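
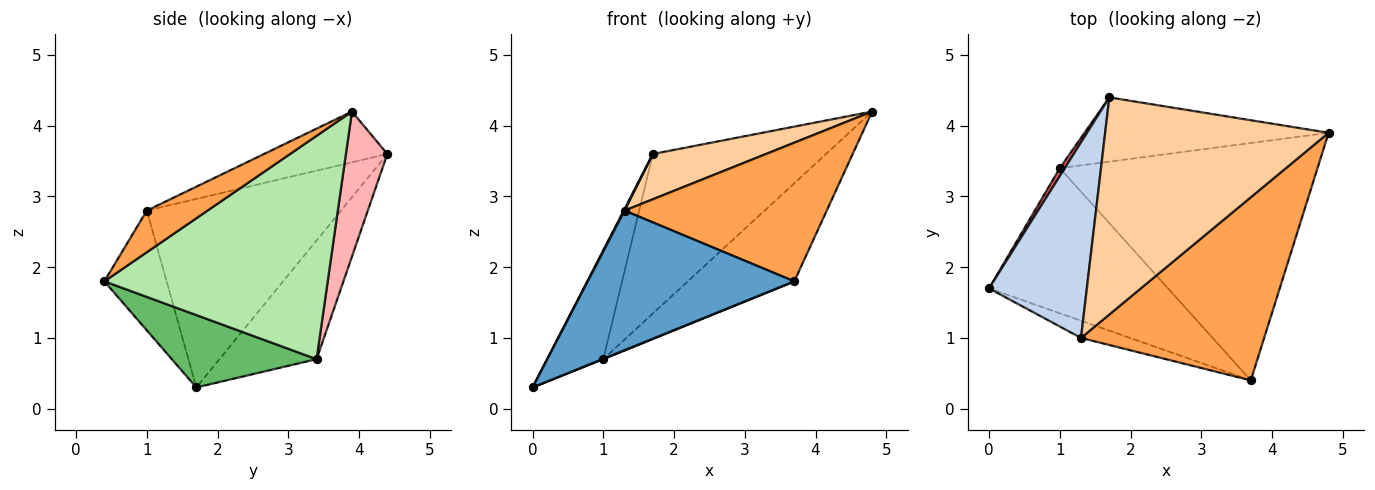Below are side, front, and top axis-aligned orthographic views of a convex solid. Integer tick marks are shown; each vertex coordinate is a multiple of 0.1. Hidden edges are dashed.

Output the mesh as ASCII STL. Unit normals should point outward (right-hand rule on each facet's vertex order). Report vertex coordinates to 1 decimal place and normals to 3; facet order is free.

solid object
 facet normal -0.287 -0.951 -0.117
  outer loop
   vertex 1.3 1.0 2.8
   vertex 0.0 1.7 0.3
   vertex 3.7 0.4 1.8
  endloop
 endfacet
 facet normal -0.888 -0.004 0.460
  outer loop
   vertex 1.3 1.0 2.8
   vertex 1.7 4.4 3.6
   vertex 0.0 1.7 0.3
  endloop
 endfacet
 facet normal 0.178 -0.594 0.784
  outer loop
   vertex 1.3 1.0 2.8
   vertex 3.7 0.4 1.8
   vertex 4.8 3.9 4.2
  endloop
 endfacet
 facet normal -0.217 -0.199 0.956
  outer loop
   vertex 1.3 1.0 2.8
   vertex 4.8 3.9 4.2
   vertex 1.7 4.4 3.6
  endloop
 endfacet
 facet normal 0.375 -0.002 -0.927
  outer loop
   vertex 1.0 3.4 0.7
   vertex 3.7 0.4 1.8
   vertex 0.0 1.7 0.3
  endloop
 endfacet
 facet normal 0.625 0.298 -0.721
  outer loop
   vertex 1.0 3.4 0.7
   vertex 4.8 3.9 4.2
   vertex 3.7 0.4 1.8
  endloop
 endfacet
 facet normal -0.865 0.500 0.036
  outer loop
   vertex 1.0 3.4 0.7
   vertex 0.0 1.7 0.3
   vertex 1.7 4.4 3.6
  endloop
 endfacet
 facet normal 0.217 0.906 -0.365
  outer loop
   vertex 1.0 3.4 0.7
   vertex 1.7 4.4 3.6
   vertex 4.8 3.9 4.2
  endloop
 endfacet
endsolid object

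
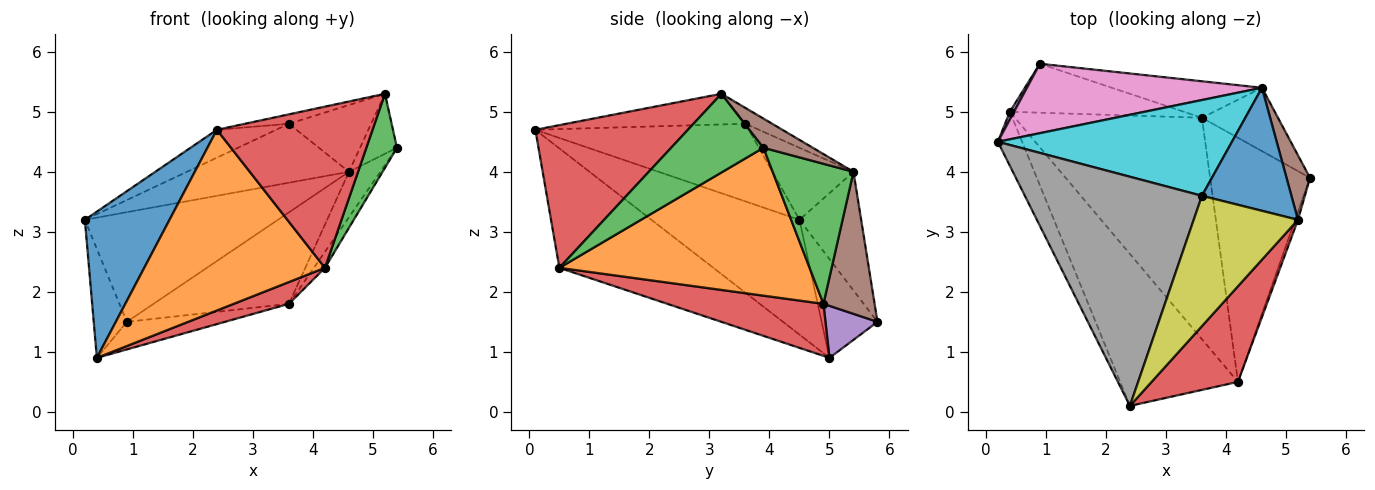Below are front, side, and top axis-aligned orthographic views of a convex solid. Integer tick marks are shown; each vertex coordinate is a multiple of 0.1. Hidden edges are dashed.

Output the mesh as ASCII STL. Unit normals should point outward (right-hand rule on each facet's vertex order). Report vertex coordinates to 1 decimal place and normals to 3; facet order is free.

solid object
 facet normal -0.854 -0.488 -0.180
  outer loop
   vertex 0.4 5.0 0.9
   vertex 2.4 0.1 4.7
   vertex 0.2 4.5 3.2
  endloop
 endfacet
 facet normal -0.546 -0.641 -0.539
  outer loop
   vertex 4.2 0.5 2.4
   vertex 2.4 0.1 4.7
   vertex 0.4 5.0 0.9
  endloop
 endfacet
 facet normal 0.949 -0.315 -0.034
  outer loop
   vertex 5.2 3.2 5.3
   vertex 4.2 0.5 2.4
   vertex 5.4 3.9 4.4
  endloop
 endfacet
 facet normal 0.645 -0.658 0.390
  outer loop
   vertex 5.2 3.2 5.3
   vertex 2.4 0.1 4.7
   vertex 4.2 0.5 2.4
  endloop
 endfacet
 facet normal -0.859 0.510 0.036
  outer loop
   vertex 0.9 5.8 1.5
   vertex 0.4 5.0 0.9
   vertex 0.2 4.5 3.2
  endloop
 endfacet
 facet normal 0.673 0.504 0.541
  outer loop
   vertex 4.6 5.4 4.0
   vertex 5.2 3.2 5.3
   vertex 5.4 3.9 4.4
  endloop
 endfacet
 facet normal -0.261 0.816 0.516
  outer loop
   vertex 4.6 5.4 4.0
   vertex 0.9 5.8 1.5
   vertex 0.2 4.5 3.2
  endloop
 endfacet
 facet normal -0.399 0.111 0.910
  outer loop
   vertex 3.6 3.6 4.8
   vertex 0.2 4.5 3.2
   vertex 2.4 0.1 4.7
  endloop
 endfacet
 facet normal -0.282 0.069 0.957
  outer loop
   vertex 3.6 3.6 4.8
   vertex 2.4 0.1 4.7
   vertex 5.2 3.2 5.3
  endloop
 endfacet
 facet normal -0.253 0.507 0.824
  outer loop
   vertex 3.6 3.6 4.8
   vertex 4.6 5.4 4.0
   vertex 0.2 4.5 3.2
  endloop
 endfacet
 facet normal -0.154 0.471 0.868
  outer loop
   vertex 3.6 3.6 4.8
   vertex 5.2 3.2 5.3
   vertex 4.6 5.4 4.0
  endloop
 endfacet
 facet normal 0.828 0.037 -0.559
  outer loop
   vertex 3.6 4.9 1.8
   vertex 5.4 3.9 4.4
   vertex 4.2 0.5 2.4
  endloop
 endfacet
 facet normal 0.832 0.323 -0.451
  outer loop
   vertex 3.6 4.9 1.8
   vertex 4.6 5.4 4.0
   vertex 5.4 3.9 4.4
  endloop
 endfacet
 facet normal 0.267 -0.094 -0.959
  outer loop
   vertex 3.6 4.9 1.8
   vertex 4.2 0.5 2.4
   vertex 0.4 5.0 0.9
  endloop
 endfacet
 facet normal 0.252 0.475 -0.843
  outer loop
   vertex 3.6 4.9 1.8
   vertex 0.4 5.0 0.9
   vertex 0.9 5.8 1.5
  endloop
 endfacet
 facet normal 0.331 0.876 -0.350
  outer loop
   vertex 3.6 4.9 1.8
   vertex 0.9 5.8 1.5
   vertex 4.6 5.4 4.0
  endloop
 endfacet
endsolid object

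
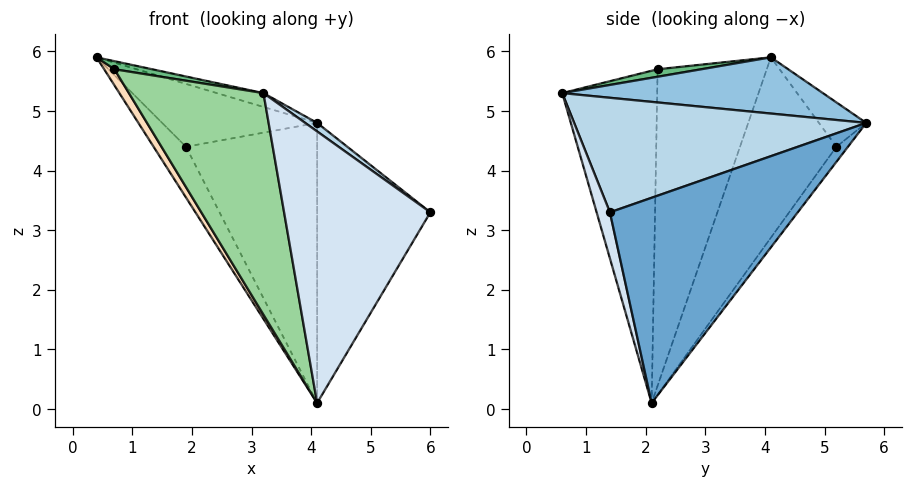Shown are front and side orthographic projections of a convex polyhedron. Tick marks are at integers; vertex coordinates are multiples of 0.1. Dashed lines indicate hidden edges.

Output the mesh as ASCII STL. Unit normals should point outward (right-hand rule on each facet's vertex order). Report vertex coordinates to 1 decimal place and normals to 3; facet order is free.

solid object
 facet normal 0.796 0.480 -0.368
  outer loop
   vertex 4.1 2.1 0.1
   vertex 4.1 5.7 4.8
   vertex 6.0 1.4 3.3
  endloop
 endfacet
 facet normal 0.266 0.048 0.963
  outer loop
   vertex 3.2 0.6 5.3
   vertex 4.1 5.7 4.8
   vertex 0.4 4.1 5.9
  endloop
 endfacet
 facet normal 0.586 -0.024 0.810
  outer loop
   vertex 3.2 0.6 5.3
   vertex 6.0 1.4 3.3
   vertex 4.1 5.7 4.8
  endloop
 endfacet
 facet normal 0.087 -0.961 -0.262
  outer loop
   vertex 3.2 0.6 5.3
   vertex 4.1 2.1 0.1
   vertex 6.0 1.4 3.3
  endloop
 endfacet
 facet normal -0.270 0.885 0.379
  outer loop
   vertex 1.9 5.2 4.4
   vertex 0.4 4.1 5.9
   vertex 4.1 5.7 4.8
  endloop
 endfacet
 facet normal -0.771 0.259 -0.581
  outer loop
   vertex 1.9 5.2 4.4
   vertex 4.1 2.1 0.1
   vertex 0.4 4.1 5.9
  endloop
 endfacet
 facet normal -0.070 0.792 -0.607
  outer loop
   vertex 1.9 5.2 4.4
   vertex 4.1 5.7 4.8
   vertex 4.1 2.1 0.1
  endloop
 endfacet
 facet normal -0.853 -0.080 -0.516
  outer loop
   vertex 0.7 2.2 5.7
   vertex 0.4 4.1 5.9
   vertex 4.1 2.1 0.1
  endloop
 endfacet
 facet normal 0.102 -0.088 0.991
  outer loop
   vertex 0.7 2.2 5.7
   vertex 3.2 0.6 5.3
   vertex 0.4 4.1 5.9
  endloop
 endfacet
 facet normal -0.547 -0.775 -0.318
  outer loop
   vertex 0.7 2.2 5.7
   vertex 4.1 2.1 0.1
   vertex 3.2 0.6 5.3
  endloop
 endfacet
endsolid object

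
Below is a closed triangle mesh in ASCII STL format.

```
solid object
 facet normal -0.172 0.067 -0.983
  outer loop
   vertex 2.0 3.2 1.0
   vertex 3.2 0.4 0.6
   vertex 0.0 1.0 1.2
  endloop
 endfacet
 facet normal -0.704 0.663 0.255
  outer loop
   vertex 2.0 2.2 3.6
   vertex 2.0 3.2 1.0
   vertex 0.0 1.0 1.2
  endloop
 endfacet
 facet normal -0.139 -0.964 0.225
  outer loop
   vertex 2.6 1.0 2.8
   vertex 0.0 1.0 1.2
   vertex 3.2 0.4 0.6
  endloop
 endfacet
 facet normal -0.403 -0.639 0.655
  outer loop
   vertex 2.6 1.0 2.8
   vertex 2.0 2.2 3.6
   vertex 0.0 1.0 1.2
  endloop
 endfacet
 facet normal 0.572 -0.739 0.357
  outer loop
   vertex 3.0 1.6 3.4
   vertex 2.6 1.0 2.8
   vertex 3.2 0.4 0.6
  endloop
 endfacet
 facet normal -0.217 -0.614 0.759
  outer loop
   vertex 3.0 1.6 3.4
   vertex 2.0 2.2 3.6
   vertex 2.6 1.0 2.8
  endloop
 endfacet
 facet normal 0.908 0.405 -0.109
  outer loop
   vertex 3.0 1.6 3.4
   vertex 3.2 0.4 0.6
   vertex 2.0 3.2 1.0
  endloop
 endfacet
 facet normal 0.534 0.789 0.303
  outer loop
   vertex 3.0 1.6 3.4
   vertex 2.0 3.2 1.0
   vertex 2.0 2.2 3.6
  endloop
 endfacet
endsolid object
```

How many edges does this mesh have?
12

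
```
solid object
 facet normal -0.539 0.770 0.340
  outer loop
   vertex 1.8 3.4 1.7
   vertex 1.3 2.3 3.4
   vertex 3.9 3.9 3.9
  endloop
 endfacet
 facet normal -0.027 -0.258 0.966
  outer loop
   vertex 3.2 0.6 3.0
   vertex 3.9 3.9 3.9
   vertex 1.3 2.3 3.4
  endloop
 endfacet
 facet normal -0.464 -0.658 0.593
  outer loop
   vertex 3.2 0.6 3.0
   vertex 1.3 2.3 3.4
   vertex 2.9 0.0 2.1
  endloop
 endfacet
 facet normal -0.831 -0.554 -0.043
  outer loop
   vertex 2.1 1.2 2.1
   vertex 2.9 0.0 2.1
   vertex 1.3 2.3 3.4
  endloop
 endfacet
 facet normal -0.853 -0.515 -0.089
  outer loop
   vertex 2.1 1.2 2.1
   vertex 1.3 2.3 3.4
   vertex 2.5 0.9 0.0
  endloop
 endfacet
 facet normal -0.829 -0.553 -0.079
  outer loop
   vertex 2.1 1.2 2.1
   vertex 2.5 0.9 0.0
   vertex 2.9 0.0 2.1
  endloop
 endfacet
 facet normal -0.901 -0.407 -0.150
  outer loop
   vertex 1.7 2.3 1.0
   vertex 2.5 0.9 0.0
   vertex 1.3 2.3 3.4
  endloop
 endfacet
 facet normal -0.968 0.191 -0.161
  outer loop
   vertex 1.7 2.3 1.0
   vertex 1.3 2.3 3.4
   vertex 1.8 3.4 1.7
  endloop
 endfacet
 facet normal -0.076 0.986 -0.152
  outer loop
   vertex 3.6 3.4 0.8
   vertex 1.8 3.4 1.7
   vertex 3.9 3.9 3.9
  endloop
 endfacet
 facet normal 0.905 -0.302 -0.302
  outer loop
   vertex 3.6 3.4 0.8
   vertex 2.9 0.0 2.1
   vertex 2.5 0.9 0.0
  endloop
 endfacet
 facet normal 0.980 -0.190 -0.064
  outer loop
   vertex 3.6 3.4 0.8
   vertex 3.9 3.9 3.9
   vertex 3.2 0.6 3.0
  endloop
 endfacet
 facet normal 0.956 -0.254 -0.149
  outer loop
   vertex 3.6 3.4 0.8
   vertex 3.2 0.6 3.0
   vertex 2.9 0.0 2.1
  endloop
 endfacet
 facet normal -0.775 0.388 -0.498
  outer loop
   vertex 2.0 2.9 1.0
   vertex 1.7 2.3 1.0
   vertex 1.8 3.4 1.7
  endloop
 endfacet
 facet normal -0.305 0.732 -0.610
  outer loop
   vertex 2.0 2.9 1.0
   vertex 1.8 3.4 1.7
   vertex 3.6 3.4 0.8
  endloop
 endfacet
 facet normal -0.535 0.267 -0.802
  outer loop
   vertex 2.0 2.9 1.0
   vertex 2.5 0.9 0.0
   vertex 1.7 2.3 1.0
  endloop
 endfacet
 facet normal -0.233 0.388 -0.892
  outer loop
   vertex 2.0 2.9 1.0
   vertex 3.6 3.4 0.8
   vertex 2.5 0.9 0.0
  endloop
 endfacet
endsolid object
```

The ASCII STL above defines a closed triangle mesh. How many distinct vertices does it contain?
10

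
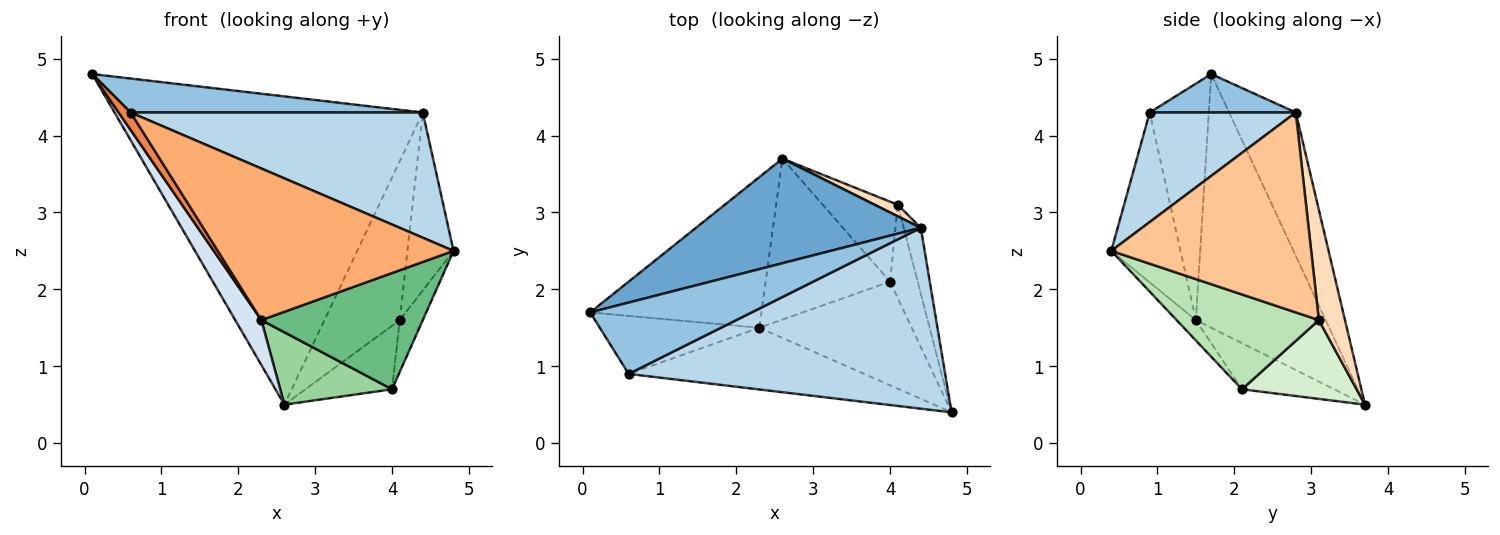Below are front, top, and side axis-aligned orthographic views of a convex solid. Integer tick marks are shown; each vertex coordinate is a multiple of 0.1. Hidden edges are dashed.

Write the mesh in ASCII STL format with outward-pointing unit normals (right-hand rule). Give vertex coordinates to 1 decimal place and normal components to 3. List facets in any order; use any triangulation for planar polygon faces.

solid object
 facet normal -0.201 0.928 0.315
  outer loop
   vertex 4.4 2.8 4.3
   vertex 2.6 3.7 0.5
   vertex 0.1 1.7 4.8
  endloop
 endfacet
 facet normal 0.210 -0.420 0.883
  outer loop
   vertex 4.4 2.8 4.3
   vertex 0.1 1.7 4.8
   vertex 0.6 0.9 4.3
  endloop
 endfacet
 facet normal 0.274 -0.547 0.791
  outer loop
   vertex 4.4 2.8 4.3
   vertex 0.6 0.9 4.3
   vertex 4.8 0.4 2.5
  endloop
 endfacet
 facet normal -0.818 -0.164 -0.552
  outer loop
   vertex 2.3 1.5 1.6
   vertex 0.1 1.7 4.8
   vertex 2.6 3.7 0.5
  endloop
 endfacet
 facet normal -0.817 -0.166 -0.552
  outer loop
   vertex 2.3 1.5 1.6
   vertex 0.6 0.9 4.3
   vertex 0.1 1.7 4.8
  endloop
 endfacet
 facet normal -0.262 -0.894 -0.364
  outer loop
   vertex 2.3 1.5 1.6
   vertex 4.8 0.4 2.5
   vertex 0.6 0.9 4.3
  endloop
 endfacet
 facet normal 0.971 0.224 -0.083
  outer loop
   vertex 4.1 3.1 1.6
   vertex 4.4 2.8 4.3
   vertex 4.8 0.4 2.5
  endloop
 endfacet
 facet normal 0.327 0.943 0.068
  outer loop
   vertex 4.1 3.1 1.6
   vertex 2.6 3.7 0.5
   vertex 4.4 2.8 4.3
  endloop
 endfacet
 facet normal -0.089 -0.743 -0.663
  outer loop
   vertex 4.0 2.1 0.7
   vertex 4.8 0.4 2.5
   vertex 2.3 1.5 1.6
  endloop
 endfacet
 facet normal -0.320 -0.388 -0.864
  outer loop
   vertex 4.0 2.1 0.7
   vertex 2.3 1.5 1.6
   vertex 2.6 3.7 0.5
  endloop
 endfacet
 facet normal 0.949 0.154 -0.276
  outer loop
   vertex 4.0 2.1 0.7
   vertex 4.1 3.1 1.6
   vertex 4.8 0.4 2.5
  endloop
 endfacet
 facet normal 0.635 0.480 -0.604
  outer loop
   vertex 4.0 2.1 0.7
   vertex 2.6 3.7 0.5
   vertex 4.1 3.1 1.6
  endloop
 endfacet
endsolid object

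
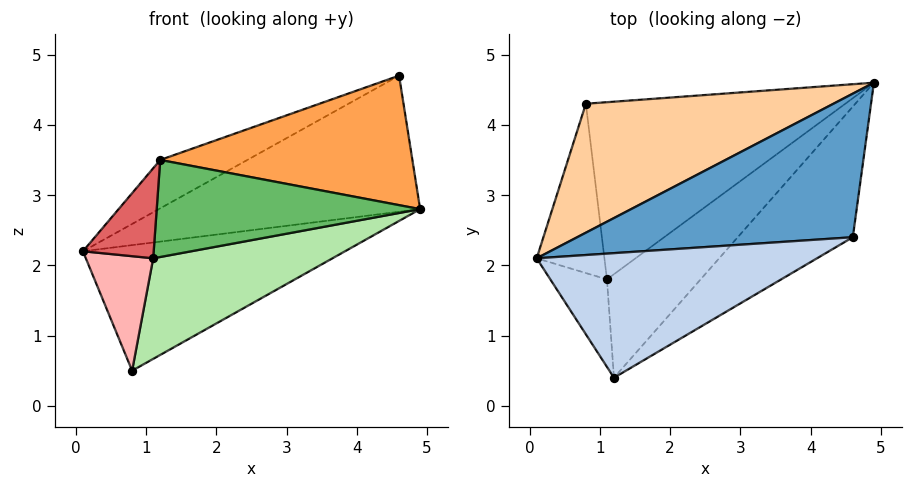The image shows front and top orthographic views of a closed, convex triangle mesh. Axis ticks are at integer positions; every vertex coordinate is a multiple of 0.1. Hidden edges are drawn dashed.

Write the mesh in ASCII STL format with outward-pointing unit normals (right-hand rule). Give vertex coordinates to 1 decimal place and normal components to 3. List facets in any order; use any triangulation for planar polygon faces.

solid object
 facet normal -0.410 0.628 0.662
  outer loop
   vertex 4.6 2.4 4.7
   vertex 4.9 4.6 2.8
   vertex 0.1 2.1 2.2
  endloop
 endfacet
 facet normal -0.477 0.318 0.820
  outer loop
   vertex 4.6 2.4 4.7
   vertex 0.1 2.1 2.2
   vertex 1.2 0.4 3.5
  endloop
 endfacet
 facet normal 0.554 -0.586 -0.591
  outer loop
   vertex 4.6 2.4 4.7
   vertex 1.2 0.4 3.5
   vertex 4.9 4.6 2.8
  endloop
 endfacet
 facet normal -0.413 0.636 0.653
  outer loop
   vertex 0.8 4.3 0.5
   vertex 0.1 2.1 2.2
   vertex 4.9 4.6 2.8
  endloop
 endfacet
 facet normal 0.538 -0.576 -0.615
  outer loop
   vertex 1.1 1.8 2.1
   vertex 4.9 4.6 2.8
   vertex 1.2 0.4 3.5
  endloop
 endfacet
 facet normal 0.464 -0.437 -0.770
  outer loop
   vertex 1.1 1.8 2.1
   vertex 0.8 4.3 0.5
   vertex 4.9 4.6 2.8
  endloop
 endfacet
 facet normal -0.274 -0.690 -0.670
  outer loop
   vertex 1.1 1.8 2.1
   vertex 1.2 0.4 3.5
   vertex 0.1 2.1 2.2
  endloop
 endfacet
 facet normal -0.243 -0.543 -0.803
  outer loop
   vertex 1.1 1.8 2.1
   vertex 0.1 2.1 2.2
   vertex 0.8 4.3 0.5
  endloop
 endfacet
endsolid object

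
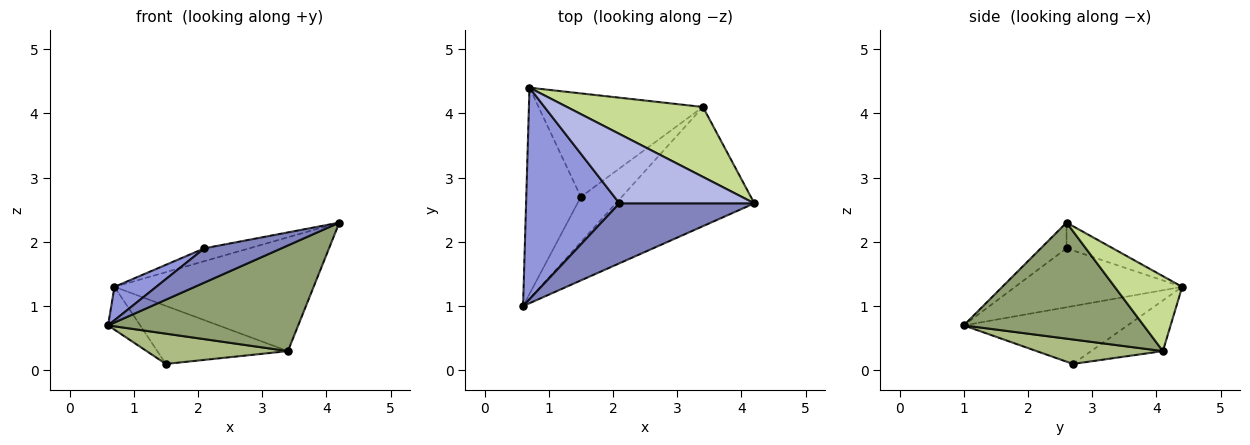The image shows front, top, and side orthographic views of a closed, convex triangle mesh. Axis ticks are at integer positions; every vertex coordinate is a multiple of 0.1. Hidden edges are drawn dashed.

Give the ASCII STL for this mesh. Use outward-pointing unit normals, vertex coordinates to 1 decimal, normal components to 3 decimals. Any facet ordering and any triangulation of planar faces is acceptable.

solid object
 facet normal -0.720 0.141 -0.680
  outer loop
   vertex 1.5 2.7 0.1
   vertex 0.6 1.0 0.7
   vertex 0.7 4.4 1.3
  endloop
 endfacet
 facet normal -0.163 -0.489 0.857
  outer loop
   vertex 2.1 2.6 1.9
   vertex 0.6 1.0 0.7
   vertex 4.2 2.6 2.3
  endloop
 endfacet
 facet normal -0.529 -0.132 0.838
  outer loop
   vertex 2.1 2.6 1.9
   vertex 0.7 4.4 1.3
   vertex 0.6 1.0 0.7
  endloop
 endfacet
 facet normal -0.184 0.179 0.966
  outer loop
   vertex 2.1 2.6 1.9
   vertex 4.2 2.6 2.3
   vertex 0.7 4.4 1.3
  endloop
 endfacet
 facet normal 0.531 -0.562 -0.634
  outer loop
   vertex 3.4 4.1 0.3
   vertex 4.2 2.6 2.3
   vertex 0.6 1.0 0.7
  endloop
 endfacet
 facet normal 0.445 -0.498 -0.744
  outer loop
   vertex 3.4 4.1 0.3
   vertex 0.6 1.0 0.7
   vertex 1.5 2.7 0.1
  endloop
 endfacet
 facet normal 0.277 0.819 0.503
  outer loop
   vertex 3.4 4.1 0.3
   vertex 0.7 4.4 1.3
   vertex 4.2 2.6 2.3
  endloop
 endfacet
 facet normal -0.259 0.472 -0.842
  outer loop
   vertex 3.4 4.1 0.3
   vertex 1.5 2.7 0.1
   vertex 0.7 4.4 1.3
  endloop
 endfacet
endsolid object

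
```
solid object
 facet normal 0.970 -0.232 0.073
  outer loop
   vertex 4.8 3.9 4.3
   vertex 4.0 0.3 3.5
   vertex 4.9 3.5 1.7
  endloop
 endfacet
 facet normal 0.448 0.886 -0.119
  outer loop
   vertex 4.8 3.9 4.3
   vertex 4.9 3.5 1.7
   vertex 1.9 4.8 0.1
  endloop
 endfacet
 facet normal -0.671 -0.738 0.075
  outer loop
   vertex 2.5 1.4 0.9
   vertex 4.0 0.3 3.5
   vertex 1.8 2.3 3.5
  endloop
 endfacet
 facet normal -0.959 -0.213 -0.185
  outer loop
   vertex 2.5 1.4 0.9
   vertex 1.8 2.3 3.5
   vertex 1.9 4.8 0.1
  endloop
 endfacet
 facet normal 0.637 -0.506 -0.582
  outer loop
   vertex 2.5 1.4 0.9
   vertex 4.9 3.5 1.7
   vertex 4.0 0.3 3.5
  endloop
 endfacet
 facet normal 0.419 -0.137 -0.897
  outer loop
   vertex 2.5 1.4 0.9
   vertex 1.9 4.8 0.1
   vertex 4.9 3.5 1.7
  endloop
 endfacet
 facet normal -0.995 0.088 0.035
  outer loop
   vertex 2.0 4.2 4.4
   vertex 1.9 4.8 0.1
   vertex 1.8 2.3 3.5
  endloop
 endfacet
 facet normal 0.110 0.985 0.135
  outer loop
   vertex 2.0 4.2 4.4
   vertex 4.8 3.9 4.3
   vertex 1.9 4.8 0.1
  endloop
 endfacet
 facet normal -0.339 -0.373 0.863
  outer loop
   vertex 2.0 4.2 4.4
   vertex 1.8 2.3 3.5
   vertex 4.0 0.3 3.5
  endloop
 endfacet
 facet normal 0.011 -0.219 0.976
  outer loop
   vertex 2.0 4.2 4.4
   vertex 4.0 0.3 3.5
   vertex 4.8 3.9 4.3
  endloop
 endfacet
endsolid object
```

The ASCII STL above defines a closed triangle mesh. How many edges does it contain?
15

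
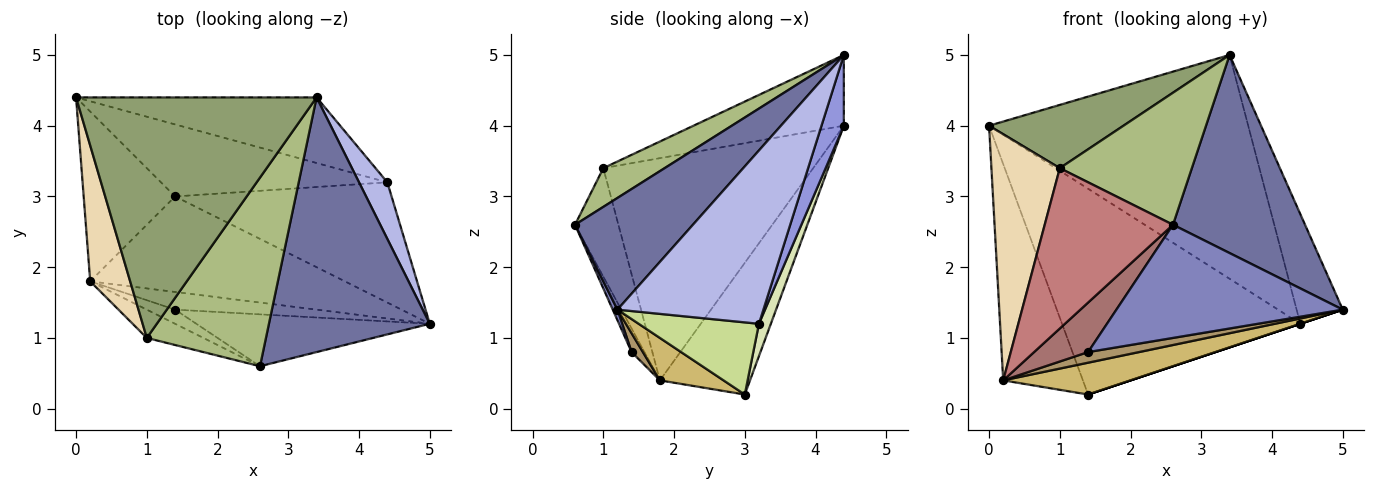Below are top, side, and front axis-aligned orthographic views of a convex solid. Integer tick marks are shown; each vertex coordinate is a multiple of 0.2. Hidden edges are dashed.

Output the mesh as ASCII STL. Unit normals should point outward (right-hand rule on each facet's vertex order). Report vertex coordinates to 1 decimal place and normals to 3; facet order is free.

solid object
 facet normal 0.481 -0.538 0.692
  outer loop
   vertex 2.6 0.6 2.6
   vertex 5.0 1.2 1.4
   vertex 3.4 4.4 5.0
  endloop
 endfacet
 facet normal 0.019 -0.909 -0.417
  outer loop
   vertex 1.4 1.4 0.8
   vertex 5.0 1.2 1.4
   vertex 2.6 0.6 2.6
  endloop
 endfacet
 facet normal 0.082 0.956 -0.280
  outer loop
   vertex 4.4 3.2 1.2
   vertex 0.0 4.4 4.0
   vertex 3.4 4.4 5.0
  endloop
 endfacet
 facet normal 0.942 0.298 0.154
  outer loop
   vertex 4.4 3.2 1.2
   vertex 3.4 4.4 5.0
   vertex 5.0 1.2 1.4
  endloop
 endfacet
 facet normal -0.274 -0.245 0.930
  outer loop
   vertex 1.0 1.0 3.4
   vertex 3.4 4.4 5.0
   vertex 0.0 4.4 4.0
  endloop
 endfacet
 facet normal 0.257 -0.554 0.792
  outer loop
   vertex 1.0 1.0 3.4
   vertex 2.6 0.6 2.6
   vertex 3.4 4.4 5.0
  endloop
 endfacet
 facet normal 0.316 0.000 -0.949
  outer loop
   vertex 1.4 3.0 0.2
   vertex 4.4 3.2 1.2
   vertex 5.0 1.2 1.4
  endloop
 endfacet
 facet normal 0.047 0.943 -0.330
  outer loop
   vertex 1.4 3.0 0.2
   vertex 0.0 4.4 4.0
   vertex 4.4 3.2 1.2
  endloop
 endfacet
 facet normal 0.114 -0.511 -0.852
  outer loop
   vertex 0.2 1.8 0.4
   vertex 5.0 1.2 1.4
   vertex 1.4 1.4 0.8
  endloop
 endfacet
 facet normal 0.156 -0.312 -0.937
  outer loop
   vertex 0.2 1.8 0.4
   vertex 1.4 3.0 0.2
   vertex 5.0 1.2 1.4
  endloop
 endfacet
 facet normal -0.665 0.588 -0.461
  outer loop
   vertex 0.2 1.8 0.4
   vertex 0.0 4.4 4.0
   vertex 1.4 3.0 0.2
  endloop
 endfacet
 facet normal -0.937 -0.305 0.168
  outer loop
   vertex 0.2 1.8 0.4
   vertex 1.0 1.0 3.4
   vertex 0.0 4.4 4.0
  endloop
 endfacet
 facet normal -0.223 -0.937 -0.268
  outer loop
   vertex 0.2 1.8 0.4
   vertex 1.4 1.4 0.8
   vertex 2.6 0.6 2.6
  endloop
 endfacet
 facet normal -0.316 -0.934 -0.165
  outer loop
   vertex 0.2 1.8 0.4
   vertex 2.6 0.6 2.6
   vertex 1.0 1.0 3.4
  endloop
 endfacet
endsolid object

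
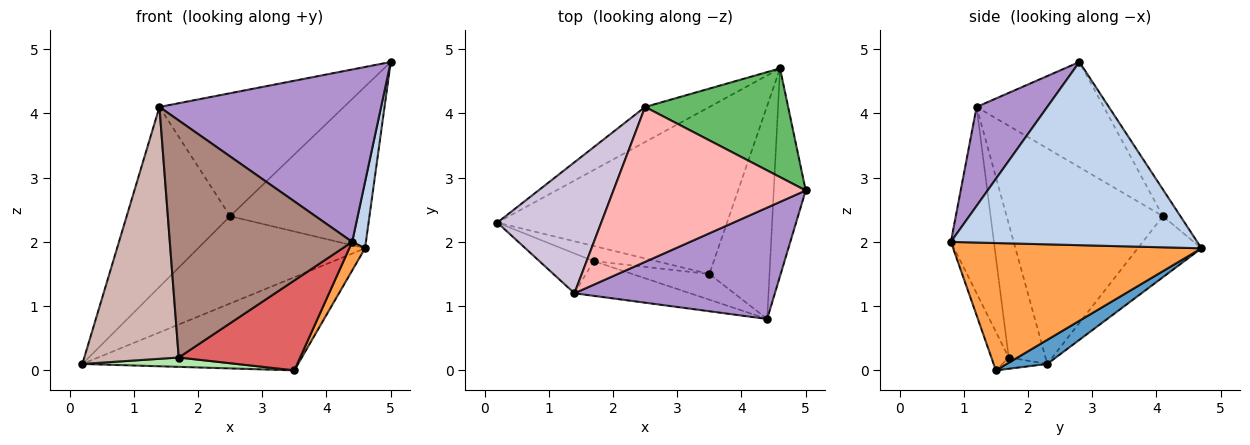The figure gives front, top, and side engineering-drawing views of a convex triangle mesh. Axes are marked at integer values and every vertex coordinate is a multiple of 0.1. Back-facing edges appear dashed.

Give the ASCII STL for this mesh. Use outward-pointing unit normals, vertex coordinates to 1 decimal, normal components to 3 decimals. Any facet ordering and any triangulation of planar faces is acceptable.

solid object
 facet normal 0.091 0.485 -0.870
  outer loop
   vertex 3.5 1.5 0.0
   vertex 0.2 2.3 0.1
   vertex 4.6 4.7 1.9
  endloop
 endfacet
 facet normal 0.984 -0.055 -0.172
  outer loop
   vertex 4.4 0.8 2.0
   vertex 4.6 4.7 1.9
   vertex 5.0 2.8 4.8
  endloop
 endfacet
 facet normal 0.903 -0.057 -0.426
  outer loop
   vertex 4.4 0.8 2.0
   vertex 3.5 1.5 0.0
   vertex 4.6 4.7 1.9
  endloop
 endfacet
 facet normal -0.334 0.875 -0.351
  outer loop
   vertex 2.5 4.1 2.4
   vertex 4.6 4.7 1.9
   vertex 0.2 2.3 0.1
  endloop
 endfacet
 facet normal -0.104 0.825 0.555
  outer loop
   vertex 2.5 4.1 2.4
   vertex 5.0 2.8 4.8
   vertex 4.6 4.7 1.9
  endloop
 endfacet
 facet normal -0.151 -0.518 -0.842
  outer loop
   vertex 1.7 1.7 0.2
   vertex 0.2 2.3 0.1
   vertex 3.5 1.5 0.0
  endloop
 endfacet
 facet normal -0.136 -0.953 -0.272
  outer loop
   vertex 1.7 1.7 0.2
   vertex 3.5 1.5 0.0
   vertex 4.4 0.8 2.0
  endloop
 endfacet
 facet normal -0.394 0.571 0.720
  outer loop
   vertex 1.4 1.2 4.1
   vertex 5.0 2.8 4.8
   vertex 2.5 4.1 2.4
  endloop
 endfacet
 facet normal 0.259 -0.811 0.524
  outer loop
   vertex 1.4 1.2 4.1
   vertex 4.4 0.8 2.0
   vertex 5.0 2.8 4.8
  endloop
 endfacet
 facet normal -0.774 0.512 0.373
  outer loop
   vertex 1.4 1.2 4.1
   vertex 2.5 4.1 2.4
   vertex 0.2 2.3 0.1
  endloop
 endfacet
 facet normal -0.227 -0.964 -0.141
  outer loop
   vertex 1.4 1.2 4.1
   vertex 1.7 1.7 0.2
   vertex 4.4 0.8 2.0
  endloop
 endfacet
 facet normal -0.359 -0.922 -0.146
  outer loop
   vertex 1.4 1.2 4.1
   vertex 0.2 2.3 0.1
   vertex 1.7 1.7 0.2
  endloop
 endfacet
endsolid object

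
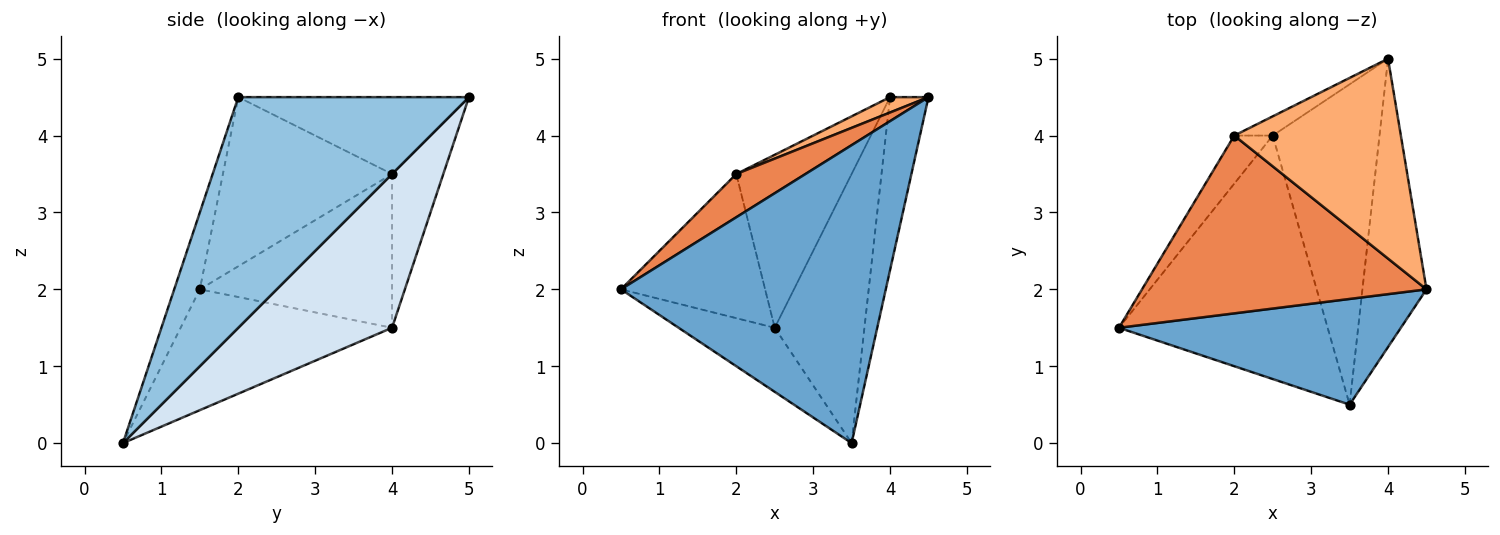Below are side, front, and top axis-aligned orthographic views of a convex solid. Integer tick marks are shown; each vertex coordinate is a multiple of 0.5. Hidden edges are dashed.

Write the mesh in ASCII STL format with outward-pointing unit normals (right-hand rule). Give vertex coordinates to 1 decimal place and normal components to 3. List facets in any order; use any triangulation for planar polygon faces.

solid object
 facet normal -0.091 -0.939 0.333
  outer loop
   vertex 3.5 0.5 0.0
   vertex 4.5 2.0 4.5
   vertex 0.5 1.5 2.0
  endloop
 endfacet
 facet normal 0.951 0.159 -0.264
  outer loop
   vertex 3.5 0.5 0.0
   vertex 4.0 5.0 4.5
   vertex 4.5 2.0 4.5
  endloop
 endfacet
 facet normal -0.489 0.222 -0.844
  outer loop
   vertex 2.5 4.0 1.5
   vertex 3.5 0.5 0.0
   vertex 0.5 1.5 2.0
  endloop
 endfacet
 facet normal 0.741 0.432 -0.514
  outer loop
   vertex 2.5 4.0 1.5
   vertex 4.0 5.0 4.5
   vertex 3.5 0.5 0.0
  endloop
 endfacet
 facet normal -0.500 -0.205 0.841
  outer loop
   vertex 2.0 4.0 3.5
   vertex 0.5 1.5 2.0
   vertex 4.5 2.0 4.5
  endloop
 endfacet
 facet normal -0.418 -0.070 0.906
  outer loop
   vertex 2.0 4.0 3.5
   vertex 4.5 2.0 4.5
   vertex 4.0 5.0 4.5
  endloop
 endfacet
 facet normal -0.784 0.588 -0.196
  outer loop
   vertex 2.0 4.0 3.5
   vertex 2.5 4.0 1.5
   vertex 0.5 1.5 2.0
  endloop
 endfacet
 facet normal -0.404 0.909 -0.101
  outer loop
   vertex 2.0 4.0 3.5
   vertex 4.0 5.0 4.5
   vertex 2.5 4.0 1.5
  endloop
 endfacet
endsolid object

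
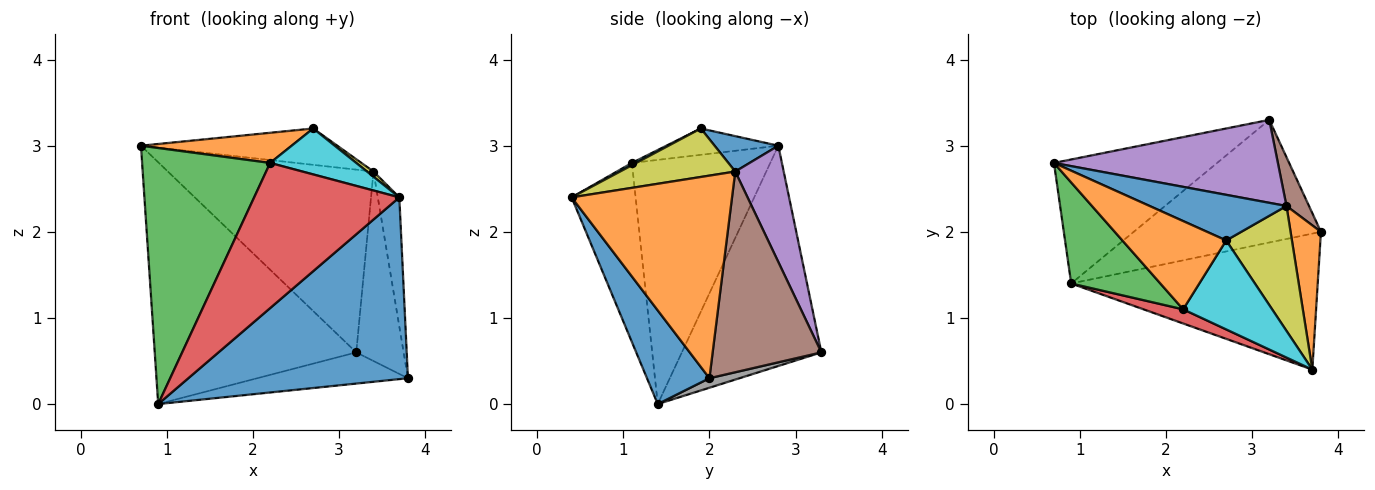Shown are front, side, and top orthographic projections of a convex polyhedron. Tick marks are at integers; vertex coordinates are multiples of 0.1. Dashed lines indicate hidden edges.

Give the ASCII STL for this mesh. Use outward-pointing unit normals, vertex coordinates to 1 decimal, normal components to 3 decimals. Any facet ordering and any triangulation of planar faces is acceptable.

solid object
 facet normal 0.222 -0.781 -0.584
  outer loop
   vertex 0.9 1.4 0.0
   vertex 3.8 2.0 0.3
   vertex 3.7 0.4 2.4
  endloop
 endfacet
 facet normal 0.980 0.132 0.147
  outer loop
   vertex 3.4 2.3 2.7
   vertex 3.7 0.4 2.4
   vertex 3.8 2.0 0.3
  endloop
 endfacet
 facet normal -0.709 -0.656 0.259
  outer loop
   vertex 2.2 1.1 2.8
   vertex 0.7 2.8 3.0
   vertex 0.9 1.4 0.0
  endloop
 endfacet
 facet normal -0.402 -0.911 0.089
  outer loop
   vertex 2.2 1.1 2.8
   vertex 0.9 1.4 0.0
   vertex 3.7 0.4 2.4
  endloop
 endfacet
 facet normal 0.210 0.890 0.404
  outer loop
   vertex 3.2 3.3 0.6
   vertex 0.7 2.8 3.0
   vertex 3.4 2.3 2.7
  endloop
 endfacet
 facet normal 0.912 0.397 0.102
  outer loop
   vertex 3.2 3.3 0.6
   vertex 3.4 2.3 2.7
   vertex 3.8 2.0 0.3
  endloop
 endfacet
 facet normal -0.524 0.758 -0.389
  outer loop
   vertex 3.2 3.3 0.6
   vertex 0.9 1.4 0.0
   vertex 0.7 2.8 3.0
  endloop
 endfacet
 facet normal 0.049 0.246 -0.968
  outer loop
   vertex 3.2 3.3 0.6
   vertex 3.8 2.0 0.3
   vertex 0.9 1.4 0.0
  endloop
 endfacet
 facet normal 0.593 -0.033 0.804
  outer loop
   vertex 2.7 1.9 3.2
   vertex 3.7 0.4 2.4
   vertex 3.4 2.3 2.7
  endloop
 endfacet
 facet normal 0.023 -0.459 0.888
  outer loop
   vertex 2.7 1.9 3.2
   vertex 2.2 1.1 2.8
   vertex 3.7 0.4 2.4
  endloop
 endfacet
 facet normal 0.198 0.611 0.766
  outer loop
   vertex 2.7 1.9 3.2
   vertex 3.4 2.3 2.7
   vertex 0.7 2.8 3.0
  endloop
 endfacet
 facet normal -0.233 -0.314 0.920
  outer loop
   vertex 2.7 1.9 3.2
   vertex 0.7 2.8 3.0
   vertex 2.2 1.1 2.8
  endloop
 endfacet
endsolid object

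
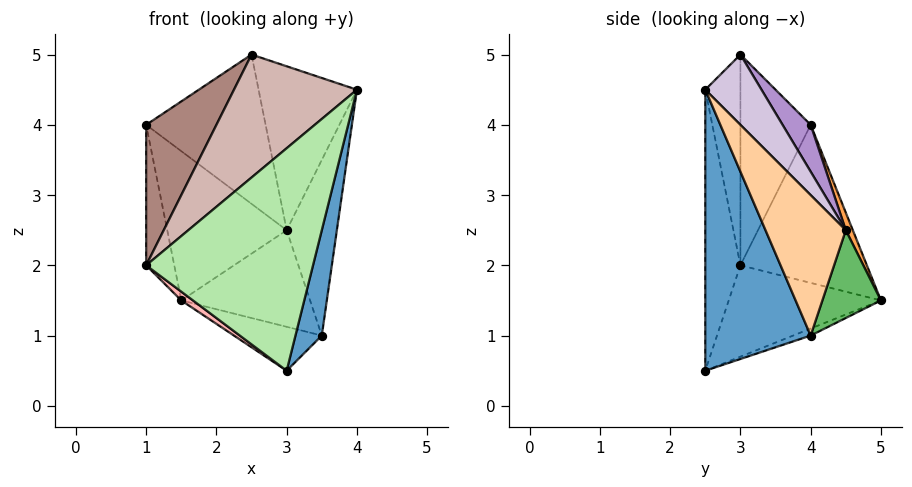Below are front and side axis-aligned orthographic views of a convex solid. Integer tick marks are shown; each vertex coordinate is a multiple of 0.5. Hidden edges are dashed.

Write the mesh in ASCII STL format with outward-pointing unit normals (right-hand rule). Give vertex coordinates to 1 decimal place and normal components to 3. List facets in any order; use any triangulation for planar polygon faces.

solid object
 facet normal 0.943 -0.236 -0.236
  outer loop
   vertex 3.5 4.0 1.0
   vertex 4.0 2.5 4.5
   vertex 3.0 2.5 0.5
  endloop
 endfacet
 facet normal -0.067 0.336 -0.940
  outer loop
   vertex 3.5 4.0 1.0
   vertex 3.0 2.5 0.5
   vertex 1.5 5.0 1.5
  endloop
 endfacet
 facet normal 0.054 0.923 0.380
  outer loop
   vertex 3.0 4.5 2.5
   vertex 1.5 5.0 1.5
   vertex 1.0 4.0 4.0
  endloop
 endfacet
 facet normal 0.843 0.527 0.105
  outer loop
   vertex 3.0 4.5 2.5
   vertex 4.0 2.5 4.5
   vertex 3.5 4.0 1.0
  endloop
 endfacet
 facet normal 0.408 0.898 -0.163
  outer loop
   vertex 3.0 4.5 2.5
   vertex 3.5 4.0 1.0
   vertex 1.5 5.0 1.5
  endloop
 endfacet
 facet normal -0.206 -0.977 0.051
  outer loop
   vertex 1.0 3.0 2.0
   vertex 3.0 2.5 0.5
   vertex 4.0 2.5 4.5
  endloop
 endfacet
 facet normal -0.970 0.216 -0.108
  outer loop
   vertex 1.0 3.0 2.0
   vertex 1.0 4.0 4.0
   vertex 1.5 5.0 1.5
  endloop
 endfacet
 facet normal -0.607 -0.047 -0.793
  outer loop
   vertex 1.0 3.0 2.0
   vertex 1.5 5.0 1.5
   vertex 3.0 2.5 0.5
  endloop
 endfacet
 facet normal 0.194 0.824 0.533
  outer loop
   vertex 2.5 3.0 5.0
   vertex 3.0 4.5 2.5
   vertex 1.0 4.0 4.0
  endloop
 endfacet
 facet normal 0.422 0.738 0.527
  outer loop
   vertex 2.5 3.0 5.0
   vertex 4.0 2.5 4.5
   vertex 3.0 4.5 2.5
  endloop
 endfacet
 facet normal -0.667 -0.667 0.333
  outer loop
   vertex 2.5 3.0 5.0
   vertex 1.0 4.0 4.0
   vertex 1.0 3.0 2.0
  endloop
 endfacet
 facet normal -0.272 -0.953 0.136
  outer loop
   vertex 2.5 3.0 5.0
   vertex 1.0 3.0 2.0
   vertex 4.0 2.5 4.5
  endloop
 endfacet
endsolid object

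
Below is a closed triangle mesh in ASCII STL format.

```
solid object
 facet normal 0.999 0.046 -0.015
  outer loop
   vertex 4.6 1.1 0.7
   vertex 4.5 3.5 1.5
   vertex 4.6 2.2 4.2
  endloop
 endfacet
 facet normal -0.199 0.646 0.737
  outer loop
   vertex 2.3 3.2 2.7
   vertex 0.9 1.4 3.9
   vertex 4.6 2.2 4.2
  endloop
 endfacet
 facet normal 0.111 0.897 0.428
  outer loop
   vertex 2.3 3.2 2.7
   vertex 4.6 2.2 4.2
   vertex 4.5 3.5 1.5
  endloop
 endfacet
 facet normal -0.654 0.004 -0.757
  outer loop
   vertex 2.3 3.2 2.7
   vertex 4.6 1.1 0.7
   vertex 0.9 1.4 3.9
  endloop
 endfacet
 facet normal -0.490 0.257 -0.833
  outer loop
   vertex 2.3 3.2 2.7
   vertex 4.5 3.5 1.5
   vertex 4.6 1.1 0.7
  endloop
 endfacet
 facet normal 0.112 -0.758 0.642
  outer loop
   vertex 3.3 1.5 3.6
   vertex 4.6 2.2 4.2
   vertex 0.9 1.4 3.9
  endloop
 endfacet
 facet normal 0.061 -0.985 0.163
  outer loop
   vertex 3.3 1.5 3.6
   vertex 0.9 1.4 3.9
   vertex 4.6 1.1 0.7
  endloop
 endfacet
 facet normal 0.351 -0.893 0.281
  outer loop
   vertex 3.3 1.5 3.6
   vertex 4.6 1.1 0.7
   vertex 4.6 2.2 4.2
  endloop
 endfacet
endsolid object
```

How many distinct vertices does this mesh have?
6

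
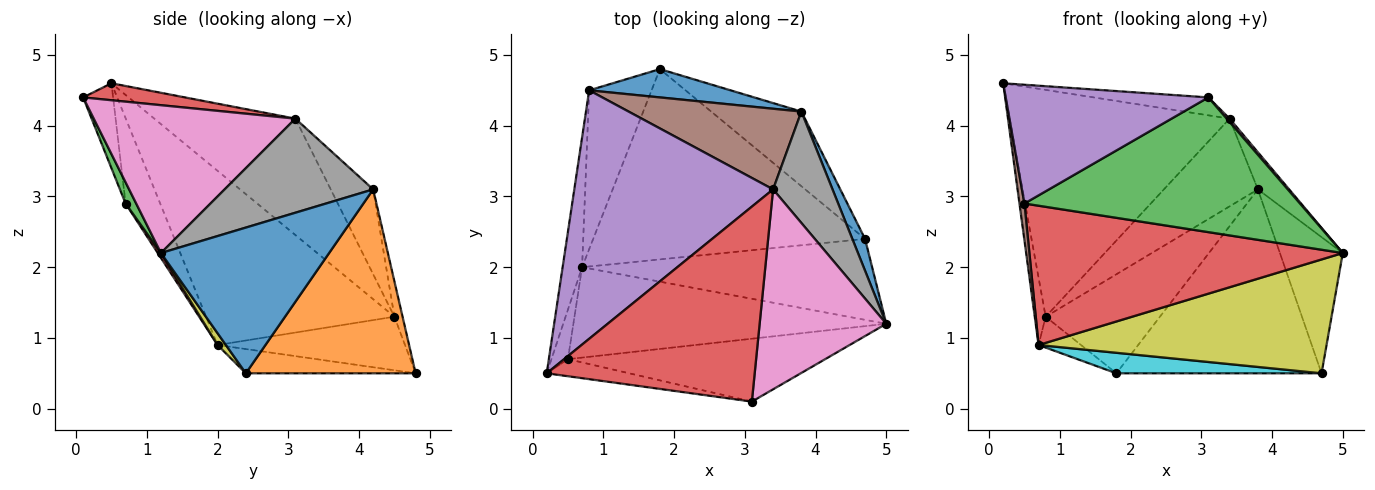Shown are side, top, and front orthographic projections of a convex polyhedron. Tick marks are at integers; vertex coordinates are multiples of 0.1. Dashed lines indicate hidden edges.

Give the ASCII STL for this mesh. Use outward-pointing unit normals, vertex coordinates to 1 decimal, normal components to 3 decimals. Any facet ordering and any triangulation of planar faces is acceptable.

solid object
 facet normal -0.069 0.959 0.274
  outer loop
   vertex 0.8 4.5 1.3
   vertex 3.8 4.2 3.1
   vertex 1.8 4.8 0.5
  endloop
 endfacet
 facet normal -0.992 0.057 -0.111
  outer loop
   vertex 0.8 4.5 1.3
   vertex 0.7 2.0 0.9
   vertex 0.2 0.5 4.6
  endloop
 endfacet
 facet normal -0.644 0.146 -0.751
  outer loop
   vertex 0.8 4.5 1.3
   vertex 1.8 4.8 0.5
   vertex 0.7 2.0 0.9
  endloop
 endfacet
 facet normal 0.081 0.091 0.993
  outer loop
   vertex 3.4 3.1 4.1
   vertex 0.2 0.5 4.6
   vertex 3.1 0.1 4.4
  endloop
 endfacet
 facet normal -0.397 0.619 0.678
  outer loop
   vertex 3.4 3.1 4.1
   vertex 0.8 4.5 1.3
   vertex 0.2 0.5 4.6
  endloop
 endfacet
 facet normal -0.315 0.699 0.642
  outer loop
   vertex 3.4 3.1 4.1
   vertex 3.8 4.2 3.1
   vertex 0.8 4.5 1.3
  endloop
 endfacet
 facet normal 0.759 -0.011 0.650
  outer loop
   vertex 3.4 3.1 4.1
   vertex 3.1 0.1 4.4
   vertex 5.0 1.2 2.2
  endloop
 endfacet
 facet normal 0.832 0.175 0.526
  outer loop
   vertex 3.4 3.1 4.1
   vertex 5.0 1.2 2.2
   vertex 3.8 4.2 3.1
  endloop
 endfacet
 facet normal 0.024 -0.815 -0.579
  outer loop
   vertex 4.7 2.4 0.5
   vertex 5.0 1.2 2.2
   vertex 0.7 2.0 0.9
  endloop
 endfacet
 facet normal -0.088 -0.107 -0.990
  outer loop
   vertex 4.7 2.4 0.5
   vertex 0.7 2.0 0.9
   vertex 1.8 4.8 0.5
  endloop
 endfacet
 facet normal 0.934 0.349 0.082
  outer loop
   vertex 4.7 2.4 0.5
   vertex 3.8 4.2 3.1
   vertex 5.0 1.2 2.2
  endloop
 endfacet
 facet normal 0.609 0.735 -0.298
  outer loop
   vertex 4.7 2.4 0.5
   vertex 1.8 4.8 0.5
   vertex 3.8 4.2 3.1
  endloop
 endfacet
 facet normal 0.035 -0.906 -0.423
  outer loop
   vertex 0.5 0.7 2.9
   vertex 5.0 1.2 2.2
   vertex 3.1 0.1 4.4
  endloop
 endfacet
 facet normal 0.009 -0.839 -0.544
  outer loop
   vertex 0.5 0.7 2.9
   vertex 0.7 2.0 0.9
   vertex 5.0 1.2 2.2
  endloop
 endfacet
 facet normal -0.145 -0.979 -0.141
  outer loop
   vertex 0.5 0.7 2.9
   vertex 3.1 0.1 4.4
   vertex 0.2 0.5 4.6
  endloop
 endfacet
 facet normal -0.972 -0.140 -0.188
  outer loop
   vertex 0.5 0.7 2.9
   vertex 0.2 0.5 4.6
   vertex 0.7 2.0 0.9
  endloop
 endfacet
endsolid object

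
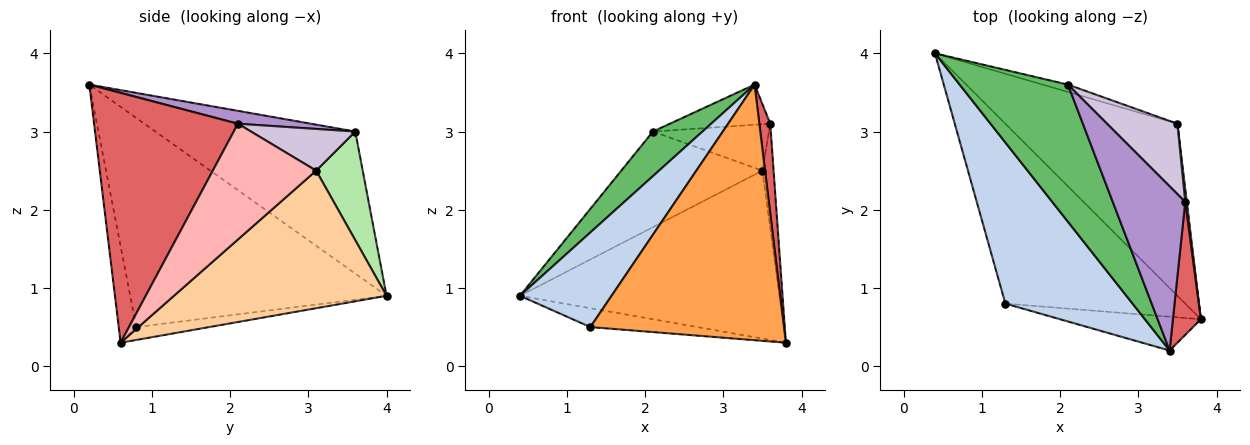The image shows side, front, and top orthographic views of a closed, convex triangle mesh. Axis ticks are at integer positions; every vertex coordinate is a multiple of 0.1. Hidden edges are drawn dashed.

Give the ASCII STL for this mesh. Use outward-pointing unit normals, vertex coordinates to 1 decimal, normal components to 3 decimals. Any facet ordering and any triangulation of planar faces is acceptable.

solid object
 facet normal -0.071 0.104 -0.992
  outer loop
   vertex 1.3 0.8 0.5
   vertex 0.4 4.0 0.9
   vertex 3.8 0.6 0.3
  endloop
 endfacet
 facet normal -0.817 -0.292 0.497
  outer loop
   vertex 1.3 0.8 0.5
   vertex 3.4 0.2 3.6
   vertex 0.4 4.0 0.9
  endloop
 endfacet
 facet normal -0.089 -0.987 -0.131
  outer loop
   vertex 1.3 0.8 0.5
   vertex 3.8 0.6 0.3
   vertex 3.4 0.2 3.6
  endloop
 endfacet
 facet normal 0.497 0.606 -0.621
  outer loop
   vertex 3.5 3.1 2.5
   vertex 3.8 0.6 0.3
   vertex 0.4 4.0 0.9
  endloop
 endfacet
 facet normal -0.780 -0.193 0.595
  outer loop
   vertex 2.1 3.6 3.0
   vertex 0.4 4.0 0.9
   vertex 3.4 0.2 3.6
  endloop
 endfacet
 facet normal 0.312 0.947 -0.072
  outer loop
   vertex 2.1 3.6 3.0
   vertex 3.5 3.1 2.5
   vertex 0.4 4.0 0.9
  endloop
 endfacet
 facet normal 0.991 -0.075 0.111
  outer loop
   vertex 3.6 2.1 3.1
   vertex 3.4 0.2 3.6
   vertex 3.8 0.6 0.3
  endloop
 endfacet
 facet normal 0.994 0.107 0.013
  outer loop
   vertex 3.6 2.1 3.1
   vertex 3.8 0.6 0.3
   vertex 3.5 3.1 2.5
  endloop
 endfacet
 facet normal 0.170 0.234 0.957
  outer loop
   vertex 3.6 2.1 3.1
   vertex 2.1 3.6 3.0
   vertex 3.4 0.2 3.6
  endloop
 endfacet
 facet normal 0.443 0.493 0.748
  outer loop
   vertex 3.6 2.1 3.1
   vertex 3.5 3.1 2.5
   vertex 2.1 3.6 3.0
  endloop
 endfacet
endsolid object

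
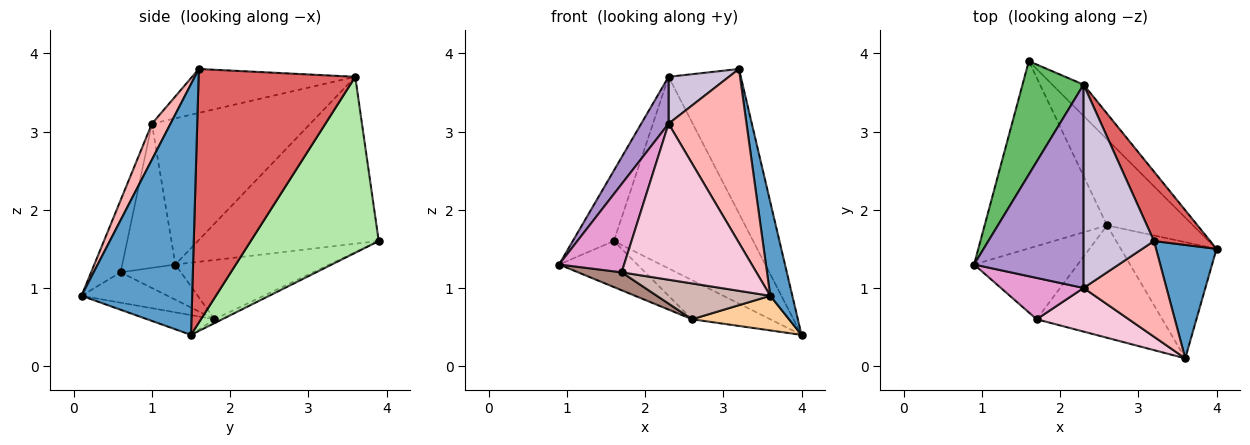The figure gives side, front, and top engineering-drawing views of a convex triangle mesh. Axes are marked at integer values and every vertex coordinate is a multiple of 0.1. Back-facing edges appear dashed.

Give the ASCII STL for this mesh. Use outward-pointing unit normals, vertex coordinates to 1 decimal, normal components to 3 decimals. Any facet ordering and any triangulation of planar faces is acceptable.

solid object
 facet normal 0.954 -0.190 0.230
  outer loop
   vertex 3.6 0.1 0.9
   vertex 4.0 1.5 0.4
   vertex 3.2 1.6 3.8
  endloop
 endfacet
 facet normal -0.425 0.216 -0.879
  outer loop
   vertex 2.6 1.8 0.6
   vertex 0.9 1.3 1.3
   vertex 1.6 3.9 1.6
  endloop
 endfacet
 facet normal -0.041 0.413 -0.910
  outer loop
   vertex 2.6 1.8 0.6
   vertex 1.6 3.9 1.6
   vertex 4.0 1.5 0.4
  endloop
 endfacet
 facet normal -0.194 -0.280 -0.940
  outer loop
   vertex 2.6 1.8 0.6
   vertex 4.0 1.5 0.4
   vertex 3.6 0.1 0.9
  endloop
 endfacet
 facet normal -0.919 0.209 0.336
  outer loop
   vertex 2.3 3.6 3.7
   vertex 1.6 3.9 1.6
   vertex 0.9 1.3 1.3
  endloop
 endfacet
 facet normal 0.672 0.731 -0.119
  outer loop
   vertex 2.3 3.6 3.7
   vertex 4.0 1.5 0.4
   vertex 1.6 3.9 1.6
  endloop
 endfacet
 facet normal 0.890 0.410 0.197
  outer loop
   vertex 2.3 3.6 3.7
   vertex 3.2 1.6 3.8
   vertex 4.0 1.5 0.4
  endloop
 endfacet
 facet normal 0.205 -0.858 0.472
  outer loop
   vertex 2.3 1.0 3.1
   vertex 3.6 0.1 0.9
   vertex 3.2 1.6 3.8
  endloop
 endfacet
 facet normal -0.793 -0.137 0.594
  outer loop
   vertex 2.3 1.0 3.1
   vertex 2.3 3.6 3.7
   vertex 0.9 1.3 1.3
  endloop
 endfacet
 facet normal -0.519 -0.192 0.833
  outer loop
   vertex 2.3 1.0 3.1
   vertex 3.2 1.6 3.8
   vertex 2.3 3.6 3.7
  endloop
 endfacet
 facet normal -0.313 -0.226 -0.922
  outer loop
   vertex 1.7 0.6 1.2
   vertex 0.9 1.3 1.3
   vertex 2.6 1.8 0.6
  endloop
 endfacet
 facet normal -0.224 -0.296 -0.928
  outer loop
   vertex 1.7 0.6 1.2
   vertex 2.6 1.8 0.6
   vertex 3.6 0.1 0.9
  endloop
 endfacet
 facet normal -0.595 -0.728 0.341
  outer loop
   vertex 1.7 0.6 1.2
   vertex 2.3 1.0 3.1
   vertex 0.9 1.3 1.3
  endloop
 endfacet
 facet normal -0.206 -0.942 0.264
  outer loop
   vertex 1.7 0.6 1.2
   vertex 3.6 0.1 0.9
   vertex 2.3 1.0 3.1
  endloop
 endfacet
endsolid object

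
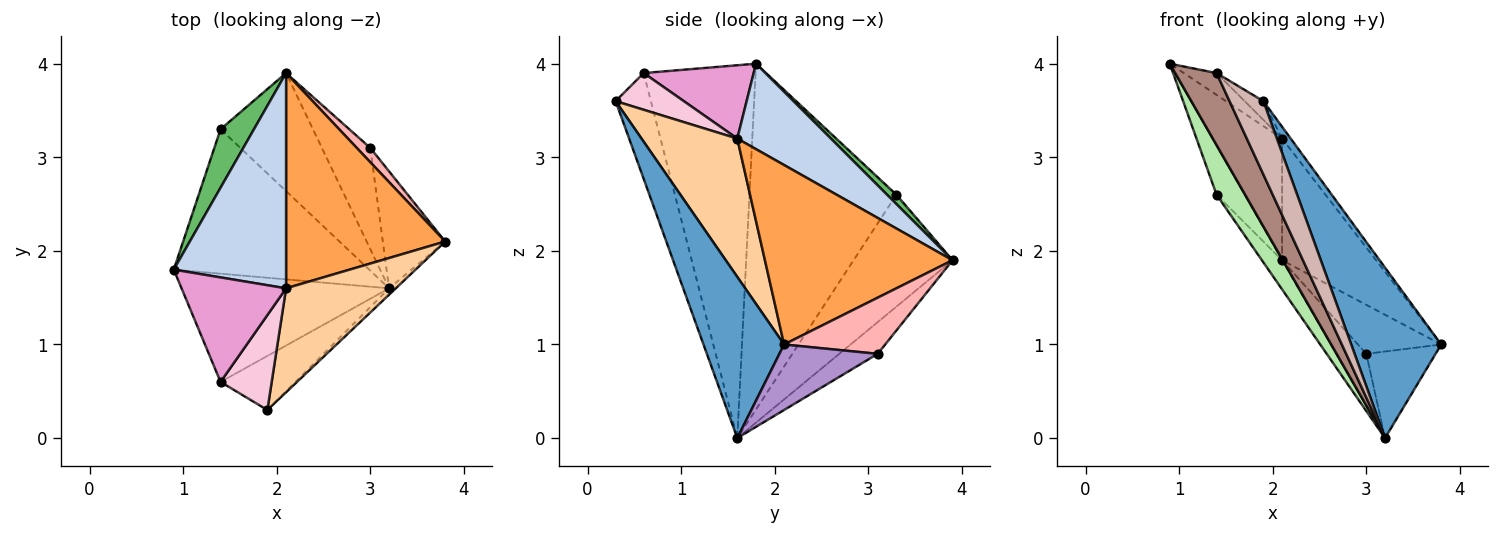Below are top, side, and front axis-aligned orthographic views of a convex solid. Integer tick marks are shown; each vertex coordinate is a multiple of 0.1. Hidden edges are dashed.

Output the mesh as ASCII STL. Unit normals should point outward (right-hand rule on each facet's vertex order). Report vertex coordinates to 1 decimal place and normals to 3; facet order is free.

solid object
 facet normal 0.667 -0.744 -0.028
  outer loop
   vertex 1.9 0.3 3.6
   vertex 3.2 1.6 0.0
   vertex 3.8 2.1 1.0
  endloop
 endfacet
 facet normal 0.552 0.410 0.726
  outer loop
   vertex 2.1 1.6 3.2
   vertex 2.1 3.9 1.9
   vertex 0.9 1.8 4.0
  endloop
 endfacet
 facet normal 0.701 0.351 0.621
  outer loop
   vertex 2.1 1.6 3.2
   vertex 3.8 2.1 1.0
   vertex 2.1 3.9 1.9
  endloop
 endfacet
 facet normal 0.781 0.071 0.620
  outer loop
   vertex 2.1 1.6 3.2
   vertex 1.9 0.3 3.6
   vertex 3.8 2.1 1.0
  endloop
 endfacet
 facet normal 0.210 0.629 0.749
  outer loop
   vertex 1.4 3.3 2.6
   vertex 0.9 1.8 4.0
   vertex 2.1 3.9 1.9
  endloop
 endfacet
 facet normal -0.858 -0.167 -0.485
  outer loop
   vertex 1.4 3.3 2.6
   vertex 3.2 1.6 0.0
   vertex 0.9 1.8 4.0
  endloop
 endfacet
 facet normal -0.762 0.155 -0.629
  outer loop
   vertex 1.4 3.3 2.6
   vertex 2.1 3.9 1.9
   vertex 3.2 1.6 0.0
  endloop
 endfacet
 facet normal 0.759 0.625 0.183
  outer loop
   vertex 3.0 3.1 0.9
   vertex 2.1 3.9 1.9
   vertex 3.8 2.1 1.0
  endloop
 endfacet
 facet normal 0.645 0.455 -0.614
  outer loop
   vertex 3.0 3.1 0.9
   vertex 3.8 2.1 1.0
   vertex 3.2 1.6 0.0
  endloop
 endfacet
 facet normal -0.504 0.394 -0.769
  outer loop
   vertex 3.0 3.1 0.9
   vertex 3.2 1.6 0.0
   vertex 2.1 3.9 1.9
  endloop
 endfacet
 facet normal -0.831 -0.308 -0.463
  outer loop
   vertex 1.4 0.6 3.9
   vertex 0.9 1.8 4.0
   vertex 3.2 1.6 0.0
  endloop
 endfacet
 facet normal -0.643 -0.617 -0.455
  outer loop
   vertex 1.4 0.6 3.9
   vertex 3.2 1.6 0.0
   vertex 1.9 0.3 3.6
  endloop
 endfacet
 facet normal 0.566 0.169 0.807
  outer loop
   vertex 1.4 0.6 3.9
   vertex 2.1 1.6 3.2
   vertex 0.9 1.8 4.0
  endloop
 endfacet
 facet normal 0.576 0.158 0.802
  outer loop
   vertex 1.4 0.6 3.9
   vertex 1.9 0.3 3.6
   vertex 2.1 1.6 3.2
  endloop
 endfacet
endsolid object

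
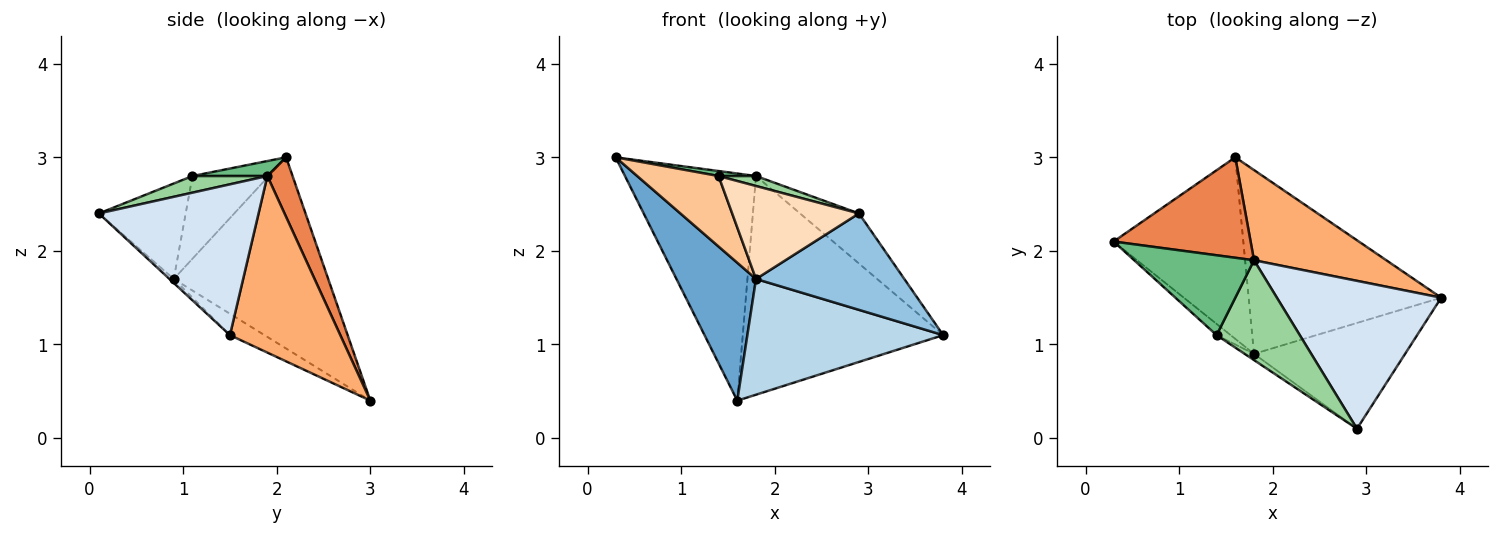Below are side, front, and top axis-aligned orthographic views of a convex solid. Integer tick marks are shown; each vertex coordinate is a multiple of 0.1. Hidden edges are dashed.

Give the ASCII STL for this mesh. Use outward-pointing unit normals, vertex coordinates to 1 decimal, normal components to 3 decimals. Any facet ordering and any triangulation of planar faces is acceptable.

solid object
 facet normal -0.761 -0.392 -0.516
  outer loop
   vertex 1.8 0.9 1.7
   vertex 0.3 2.1 3.0
   vertex 1.6 3.0 0.4
  endloop
 endfacet
 facet normal -0.020 -0.674 -0.739
  outer loop
   vertex 1.8 0.9 1.7
   vertex 3.8 1.5 1.1
   vertex 2.9 0.1 2.4
  endloop
 endfacet
 facet normal -0.094 -0.530 -0.843
  outer loop
   vertex 1.8 0.9 1.7
   vertex 1.6 3.0 0.4
   vertex 3.8 1.5 1.1
  endloop
 endfacet
 facet normal 0.656 0.242 0.715
  outer loop
   vertex 1.8 1.9 2.8
   vertex 2.9 0.1 2.4
   vertex 3.8 1.5 1.1
  endloop
 endfacet
 facet normal 0.173 0.901 0.398
  outer loop
   vertex 1.8 1.9 2.8
   vertex 1.6 3.0 0.4
   vertex 0.3 2.1 3.0
  endloop
 endfacet
 facet normal 0.454 0.824 0.340
  outer loop
   vertex 1.8 1.9 2.8
   vertex 3.8 1.5 1.1
   vertex 1.6 3.0 0.4
  endloop
 endfacet
 facet normal -0.680 -0.724 -0.115
  outer loop
   vertex 1.4 1.1 2.8
   vertex 0.3 2.1 3.0
   vertex 1.8 0.9 1.7
  endloop
 endfacet
 facet normal -0.564 -0.824 -0.055
  outer loop
   vertex 1.4 1.1 2.8
   vertex 1.8 0.9 1.7
   vertex 2.9 0.1 2.4
  endloop
 endfacet
 facet normal 0.124 -0.062 0.990
  outer loop
   vertex 1.4 1.1 2.8
   vertex 1.8 1.9 2.8
   vertex 0.3 2.1 3.0
  endloop
 endfacet
 facet normal 0.195 -0.098 0.976
  outer loop
   vertex 1.4 1.1 2.8
   vertex 2.9 0.1 2.4
   vertex 1.8 1.9 2.8
  endloop
 endfacet
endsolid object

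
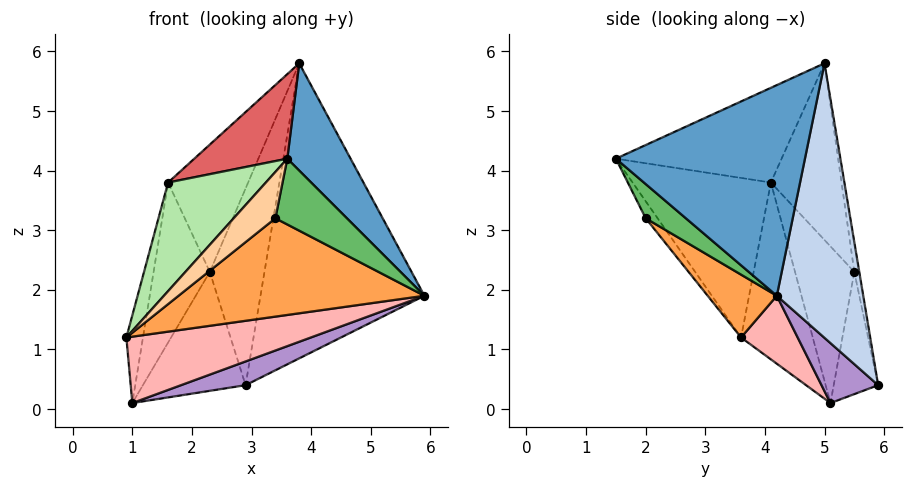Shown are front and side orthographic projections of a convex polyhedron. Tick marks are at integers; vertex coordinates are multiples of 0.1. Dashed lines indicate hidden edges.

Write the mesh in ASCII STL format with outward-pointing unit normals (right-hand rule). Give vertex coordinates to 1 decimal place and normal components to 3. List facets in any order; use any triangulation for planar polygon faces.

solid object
 facet normal 0.822 -0.275 0.499
  outer loop
   vertex 3.8 5.0 5.8
   vertex 3.6 1.5 4.2
   vertex 5.9 4.2 1.9
  endloop
 endfacet
 facet normal 0.465 0.882 0.070
  outer loop
   vertex 2.9 5.9 0.4
   vertex 3.8 5.0 5.8
   vertex 5.9 4.2 1.9
  endloop
 endfacet
 facet normal 0.181 -0.645 -0.743
  outer loop
   vertex 3.4 2.0 3.2
   vertex 0.9 3.6 1.2
   vertex 5.9 4.2 1.9
  endloop
 endfacet
 facet normal -0.253 -0.885 -0.392
  outer loop
   vertex 3.4 2.0 3.2
   vertex 3.6 1.5 4.2
   vertex 0.9 3.6 1.2
  endloop
 endfacet
 facet normal 0.432 -0.769 -0.471
  outer loop
   vertex 3.4 2.0 3.2
   vertex 5.9 4.2 1.9
   vertex 3.6 1.5 4.2
  endloop
 endfacet
 facet normal -0.775 -0.548 0.314
  outer loop
   vertex 1.6 4.1 3.8
   vertex 0.9 3.6 1.2
   vertex 3.6 1.5 4.2
  endloop
 endfacet
 facet normal -0.564 -0.316 0.763
  outer loop
   vertex 1.6 4.1 3.8
   vertex 3.6 1.5 4.2
   vertex 3.8 5.0 5.8
  endloop
 endfacet
 facet normal 0.181 -0.589 -0.787
  outer loop
   vertex 1.0 5.1 0.1
   vertex 5.9 4.2 1.9
   vertex 0.9 3.6 1.2
  endloop
 endfacet
 facet normal 0.276 -0.315 -0.908
  outer loop
   vertex 1.0 5.1 0.1
   vertex 2.9 5.9 0.4
   vertex 5.9 4.2 1.9
  endloop
 endfacet
 facet normal -0.952 0.220 0.214
  outer loop
   vertex 1.0 5.1 0.1
   vertex 0.9 3.6 1.2
   vertex 1.6 4.1 3.8
  endloop
 endfacet
 facet normal -0.616 0.698 0.364
  outer loop
   vertex 2.3 5.5 2.3
   vertex 1.6 4.1 3.8
   vertex 3.8 5.0 5.8
  endloop
 endfacet
 facet normal -0.694 0.658 0.291
  outer loop
   vertex 2.3 5.5 2.3
   vertex 1.0 5.1 0.1
   vertex 1.6 4.1 3.8
  endloop
 endfacet
 facet normal -0.089 0.980 0.178
  outer loop
   vertex 2.3 5.5 2.3
   vertex 3.8 5.0 5.8
   vertex 2.9 5.9 0.4
  endloop
 endfacet
 facet normal -0.396 0.916 0.068
  outer loop
   vertex 2.3 5.5 2.3
   vertex 2.9 5.9 0.4
   vertex 1.0 5.1 0.1
  endloop
 endfacet
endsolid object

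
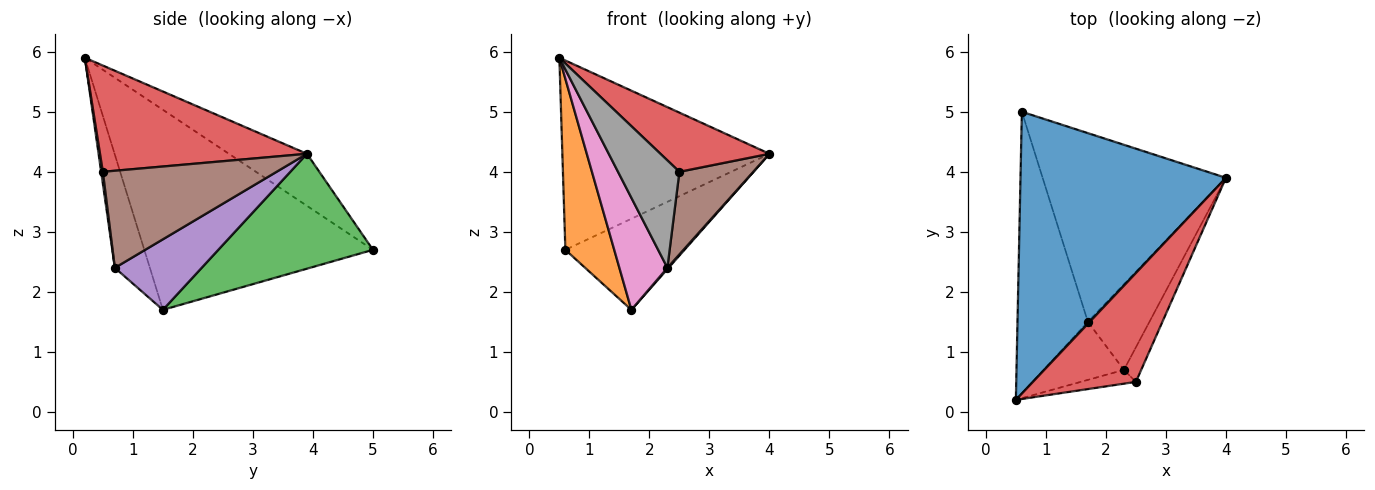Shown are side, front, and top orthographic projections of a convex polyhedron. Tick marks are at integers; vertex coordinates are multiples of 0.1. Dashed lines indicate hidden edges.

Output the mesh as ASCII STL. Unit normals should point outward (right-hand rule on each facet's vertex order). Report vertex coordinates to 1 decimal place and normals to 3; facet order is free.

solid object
 facet normal -0.206 0.546 0.812
  outer loop
   vertex 0.6 5.0 2.7
   vertex 0.5 0.2 5.9
   vertex 4.0 3.9 4.3
  endloop
 endfacet
 facet normal -0.925 -0.198 -0.325
  outer loop
   vertex 1.7 1.5 1.7
   vertex 0.5 0.2 5.9
   vertex 0.6 5.0 2.7
  endloop
 endfacet
 facet normal 0.492 0.379 -0.784
  outer loop
   vertex 1.7 1.5 1.7
   vertex 0.6 5.0 2.7
   vertex 4.0 3.9 4.3
  endloop
 endfacet
 facet normal 0.672 -0.354 0.651
  outer loop
   vertex 2.5 0.5 4.0
   vertex 4.0 3.9 4.3
   vertex 0.5 0.2 5.9
  endloop
 endfacet
 facet normal 0.754 -0.010 -0.657
  outer loop
   vertex 2.3 0.7 2.4
   vertex 1.7 1.5 1.7
   vertex 4.0 3.9 4.3
  endloop
 endfacet
 facet normal 0.908 -0.386 -0.162
  outer loop
   vertex 2.3 0.7 2.4
   vertex 4.0 3.9 4.3
   vertex 2.5 0.5 4.0
  endloop
 endfacet
 facet normal -0.544 -0.745 -0.386
  outer loop
   vertex 2.3 0.7 2.4
   vertex 0.5 0.2 5.9
   vertex 1.7 1.5 1.7
  endloop
 endfacet
 facet normal 0.028 -0.991 -0.127
  outer loop
   vertex 2.3 0.7 2.4
   vertex 2.5 0.5 4.0
   vertex 0.5 0.2 5.9
  endloop
 endfacet
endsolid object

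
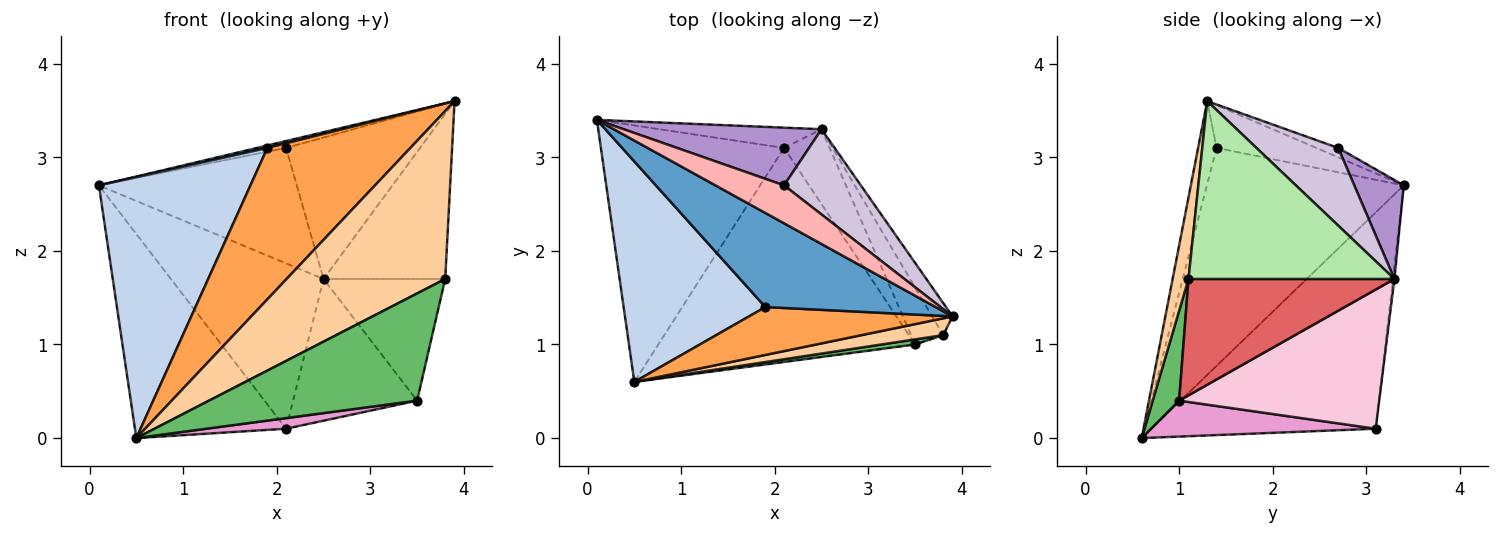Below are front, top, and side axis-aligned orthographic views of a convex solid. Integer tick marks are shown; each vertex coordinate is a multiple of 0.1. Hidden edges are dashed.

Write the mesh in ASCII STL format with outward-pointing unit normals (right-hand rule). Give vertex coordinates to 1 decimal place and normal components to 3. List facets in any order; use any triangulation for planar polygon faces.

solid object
 facet normal -0.244 -0.025 0.970
  outer loop
   vertex 1.9 1.4 3.1
   vertex 3.9 1.3 3.6
   vertex 0.1 3.4 2.7
  endloop
 endfacet
 facet normal -0.704 -0.542 0.458
  outer loop
   vertex 1.9 1.4 3.1
   vertex 0.1 3.4 2.7
   vertex 0.5 0.6 0.0
  endloop
 endfacet
 facet normal -0.122 -0.946 0.299
  outer loop
   vertex 1.9 1.4 3.1
   vertex 0.5 0.6 0.0
   vertex 3.9 1.3 3.6
  endloop
 endfacet
 facet normal 0.099 -0.990 0.099
  outer loop
   vertex 3.8 1.1 1.7
   vertex 3.9 1.3 3.6
   vertex 0.5 0.6 0.0
  endloop
 endfacet
 facet normal 0.126 -0.991 0.047
  outer loop
   vertex 3.8 1.1 1.7
   vertex 0.5 0.6 0.0
   vertex 3.5 1.0 0.4
  endloop
 endfacet
 facet normal 0.857 0.506 -0.098
  outer loop
   vertex 3.8 1.1 1.7
   vertex 2.5 3.3 1.7
   vertex 3.9 1.3 3.6
  endloop
 endfacet
 facet normal 0.838 0.495 -0.231
  outer loop
   vertex 3.8 1.1 1.7
   vertex 3.5 1.0 0.4
   vertex 2.5 3.3 1.7
  endloop
 endfacet
 facet normal -0.133 0.177 0.975
  outer loop
   vertex 2.1 2.7 3.1
   vertex 0.1 3.4 2.7
   vertex 3.9 1.3 3.6
  endloop
 endfacet
 facet normal 0.218 0.873 0.436
  outer loop
   vertex 2.1 2.7 3.1
   vertex 2.5 3.3 1.7
   vertex 0.1 3.4 2.7
  endloop
 endfacet
 facet normal 0.463 0.759 0.458
  outer loop
   vertex 2.1 2.7 3.1
   vertex 3.9 1.3 3.6
   vertex 2.5 3.3 1.7
  endloop
 endfacet
 facet normal -0.679 0.457 -0.575
  outer loop
   vertex 2.1 3.1 0.1
   vertex 0.5 0.6 0.0
   vertex 0.1 3.4 2.7
  endloop
 endfacet
 facet normal -0.009 0.993 -0.122
  outer loop
   vertex 2.1 3.1 0.1
   vertex 0.1 3.4 2.7
   vertex 2.5 3.3 1.7
  endloop
 endfacet
 facet normal 0.138 -0.049 -0.989
  outer loop
   vertex 2.1 3.1 0.1
   vertex 3.5 1.0 0.4
   vertex 0.5 0.6 0.0
  endloop
 endfacet
 facet normal 0.819 0.508 -0.268
  outer loop
   vertex 2.1 3.1 0.1
   vertex 2.5 3.3 1.7
   vertex 3.5 1.0 0.4
  endloop
 endfacet
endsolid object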